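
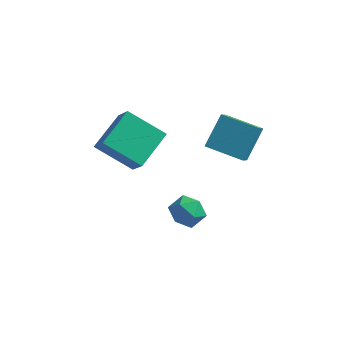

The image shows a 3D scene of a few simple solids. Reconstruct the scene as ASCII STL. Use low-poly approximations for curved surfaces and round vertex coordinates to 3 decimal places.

solid 
facet normal -0.102 0.873 -0.477
outer loop
vertex 0.924 -0.933 -3.656
vertex 0.123 -0.767 -3.18
vertex 0.952 -0.477 -2.827
endloop
endfacet
facet normal 0.586 0.702 -0.406
outer loop
vertex 0.924 -0.933 -3.656
vertex 0.952 -0.477 -2.827
vertex 1.602 -1.135 -3.027
endloop
endfacet
facet normal 0.689 0.069 -0.721
outer loop
vertex 0.924 -0.933 -3.656
vertex 1.602 -1.135 -3.027
vertex 1.174 -1.832 -3.503
endloop
endfacet
facet normal 0.065 -0.150 -0.987
outer loop
vertex 0.924 -0.933 -3.656
vertex 1.174 -1.832 -3.503
vertex 0.261 -1.605 -3.598
endloop
endfacet
facet normal -0.425 0.347 -0.836
outer loop
vertex 0.924 -0.933 -3.656
vertex 0.261 -1.605 -3.598
vertex 0.123 -0.767 -3.18
endloop
endfacet
facet normal 0.723 0.626 0.291
outer loop
vertex 1.602 -1.135 -3.027
vertex 0.952 -0.477 -2.827
vertex 1.219 -1.095 -2.162
endloop
endfacet
facet normal -0.391 0.903 0.176
outer loop
vertex 0.952 -0.477 -2.827
vertex 0.123 -0.767 -3.18
vertex 0.306 -0.868 -2.257
endloop
endfacet
facet normal -0.912 0.052 -0.406
outer loop
vertex 0.123 -0.767 -3.18
vertex 0.261 -1.605 -3.598
vertex -0.122 -1.565 -2.733
endloop
endfacet
facet normal -0.119 -0.751 -0.650
outer loop
vertex 0.261 -1.605 -3.598
vertex 1.174 -1.832 -3.503
vertex 0.528 -2.223 -2.933
endloop
endfacet
facet normal 0.891 -0.397 -0.220
outer loop
vertex 1.174 -1.832 -3.503
vertex 1.602 -1.135 -3.027
vertex 1.357 -1.933 -2.58
endloop
endfacet
facet normal -0.065 0.150 0.987
outer loop
vertex 0.556 -1.767 -2.104
vertex 1.219 -1.095 -2.162
vertex 0.306 -0.868 -2.257
endloop
endfacet
facet normal -0.689 -0.069 0.721
outer loop
vertex 0.556 -1.767 -2.104
vertex 0.306 -0.868 -2.257
vertex -0.122 -1.565 -2.733
endloop
endfacet
facet normal -0.586 -0.702 0.406
outer loop
vertex 0.556 -1.767 -2.104
vertex -0.122 -1.565 -2.733
vertex 0.528 -2.223 -2.933
endloop
endfacet
facet normal 0.102 -0.873 0.477
outer loop
vertex 0.556 -1.767 -2.104
vertex 0.528 -2.223 -2.933
vertex 1.357 -1.933 -2.58
endloop
endfacet
facet normal 0.425 -0.347 0.836
outer loop
vertex 0.556 -1.767 -2.104
vertex 1.357 -1.933 -2.58
vertex 1.219 -1.095 -2.162
endloop
endfacet
facet normal 0.119 0.751 0.650
outer loop
vertex 0.306 -0.868 -2.257
vertex 1.219 -1.095 -2.162
vertex 0.952 -0.477 -2.827
endloop
endfacet
facet normal -0.891 0.397 0.220
outer loop
vertex -0.122 -1.565 -2.733
vertex 0.306 -0.868 -2.257
vertex 0.123 -0.767 -3.18
endloop
endfacet
facet normal -0.723 -0.626 -0.291
outer loop
vertex 0.528 -2.223 -2.933
vertex -0.122 -1.565 -2.733
vertex 0.261 -1.605 -3.598
endloop
endfacet
facet normal 0.391 -0.903 -0.176
outer loop
vertex 1.357 -1.933 -2.58
vertex 0.528 -2.223 -2.933
vertex 1.174 -1.832 -3.503
endloop
endfacet
facet normal 0.912 -0.052 0.406
outer loop
vertex 1.219 -1.095 -2.162
vertex 1.357 -1.933 -2.58
vertex 1.602 -1.135 -3.027
endloop
endfacet
facet normal -0.541 0.443 -0.715
outer loop
vertex -3.458 -2.235 0.905
vertex -3.144 -0.372 1.822
vertex -1.67 -1.956 -0.274
endloop
endfacet
facet normal -0.150 -0.887 -0.437
outer loop
vertex -0.876 -2.608 0.778
vertex -3.458 -2.235 0.905
vertex -1.67 -1.956 -0.274
endloop
endfacet
facet normal -0.540 0.443 -0.715
outer loop
vertex -1.67 -1.956 -0.274
vertex -3.144 -0.372 1.822
vertex -1.356 -0.093 0.644
endloop
endfacet
facet normal 0.828 0.129 -0.545
outer loop
vertex -1.356 -0.093 0.644
vertex -0.876 -2.608 0.778
vertex -1.67 -1.956 -0.274
endloop
endfacet
facet normal -0.828 -0.129 0.545
outer loop
vertex -3.458 -2.235 0.905
vertex -2.35 -1.024 2.874
vertex -3.144 -0.372 1.822
endloop
endfacet
facet normal -0.150 -0.887 -0.437
outer loop
vertex -2.664 -2.887 1.956
vertex -3.458 -2.235 0.905
vertex -0.876 -2.608 0.778
endloop
endfacet
facet normal -0.828 -0.129 0.545
outer loop
vertex -2.664 -2.887 1.956
vertex -2.35 -1.024 2.874
vertex -3.458 -2.235 0.905
endloop
endfacet
facet normal 0.149 0.887 0.437
outer loop
vertex -3.144 -0.372 1.822
vertex -2.35 -1.024 2.874
vertex -1.356 -0.093 0.644
endloop
endfacet
facet normal 0.828 0.129 -0.546
outer loop
vertex -0.562 -0.745 1.695
vertex -0.876 -2.608 0.778
vertex -1.356 -0.093 0.644
endloop
endfacet
facet normal 0.150 0.887 0.437
outer loop
vertex -1.356 -0.093 0.644
vertex -2.35 -1.024 2.874
vertex -0.562 -0.745 1.695
endloop
endfacet
facet normal 0.540 -0.443 0.715
outer loop
vertex -0.562 -0.745 1.695
vertex -2.664 -2.887 1.956
vertex -0.876 -2.608 0.778
endloop
endfacet
facet normal 0.541 -0.443 0.715
outer loop
vertex -2.35 -1.024 2.874
vertex -2.664 -2.887 1.956
vertex -0.562 -0.745 1.695
endloop
endfacet
facet normal -0.982 -0.015 0.190
outer loop
vertex 1.75 -1.769 2.445
vertex 1.997 -0.599 3.816
vertex 1.607 -0.95 1.771
endloop
endfacet
facet normal -0.135 -0.644 -0.753
outer loop
vertex 3.403 -0.921 1.424
vertex 1.75 -1.769 2.445
vertex 1.607 -0.95 1.771
endloop
endfacet
facet normal -0.982 -0.016 0.190
outer loop
vertex 1.607 -0.95 1.771
vertex 1.997 -0.599 3.816
vertex 1.853 0.221 3.143
endloop
endfacet
facet normal -0.134 0.766 -0.629
outer loop
vertex 1.853 0.221 3.143
vertex 3.403 -0.921 1.424
vertex 1.607 -0.95 1.771
endloop
endfacet
facet normal 0.134 -0.766 0.629
outer loop
vertex 1.75 -1.769 2.445
vertex 3.793 -0.57 3.469
vertex 1.997 -0.599 3.816
endloop
endfacet
facet normal -0.136 -0.643 -0.754
outer loop
vertex 3.547 -1.741 2.097
vertex 1.75 -1.769 2.445
vertex 3.403 -0.921 1.424
endloop
endfacet
facet normal 0.134 -0.766 0.629
outer loop
vertex 3.547 -1.741 2.097
vertex 3.793 -0.57 3.469
vertex 1.75 -1.769 2.445
endloop
endfacet
facet normal 0.135 0.643 0.754
outer loop
vertex 1.997 -0.599 3.816
vertex 3.793 -0.57 3.469
vertex 1.853 0.221 3.143
endloop
endfacet
facet normal -0.134 0.766 -0.629
outer loop
vertex 3.65 0.249 2.795
vertex 3.403 -0.921 1.424
vertex 1.853 0.221 3.143
endloop
endfacet
facet normal 0.136 0.644 0.753
outer loop
vertex 1.853 0.221 3.143
vertex 3.793 -0.57 3.469
vertex 3.65 0.249 2.795
endloop
endfacet
facet normal 0.982 0.016 -0.191
outer loop
vertex 3.65 0.249 2.795
vertex 3.547 -1.741 2.097
vertex 3.403 -0.921 1.424
endloop
endfacet
facet normal 0.982 0.016 -0.189
outer loop
vertex 3.793 -0.57 3.469
vertex 3.547 -1.741 2.097
vertex 3.65 0.249 2.795
endloop
endfacet

endsolid


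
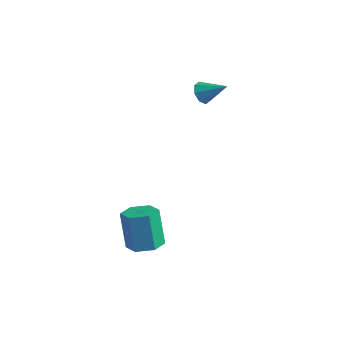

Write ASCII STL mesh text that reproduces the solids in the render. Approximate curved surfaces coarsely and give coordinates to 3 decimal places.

solid 
facet normal 0.289 -0.163 -0.943
outer loop
vertex 0.174 -3.085 -3.566
vertex -0.605 -2.771 -3.859
vertex 0.083 -2.217 -3.744
endloop
endfacet
facet normal 0.952 0.154 0.265
outer loop
vertex 0.174 -3.085 -3.566
vertex 0.083 -2.217 -3.744
vertex -0.396 -2.763 -1.707
endloop
endfacet
facet normal 0.952 0.155 0.265
outer loop
vertex -0.396 -2.763 -1.707
vertex 0.083 -2.217 -3.744
vertex -0.488 -1.896 -1.885
endloop
endfacet
facet normal -0.290 0.163 0.943
outer loop
vertex -0.396 -2.763 -1.707
vertex -0.488 -1.896 -1.885
vertex -1.175 -2.449 -2.001
endloop
endfacet
facet normal 0.289 -0.163 -0.943
outer loop
vertex 0.083 -2.217 -3.744
vertex -0.605 -2.771 -3.859
vertex -0.697 -1.903 -4.037
endloop
endfacet
facet normal 0.386 0.922 -0.041
outer loop
vertex 0.083 -2.217 -3.744
vertex -0.697 -1.903 -4.037
vertex -0.488 -1.896 -1.885
endloop
endfacet
facet normal 0.387 0.921 -0.041
outer loop
vertex -0.488 -1.896 -1.885
vertex -0.697 -1.903 -4.037
vertex -1.267 -1.582 -2.179
endloop
endfacet
facet normal -0.290 0.163 0.943
outer loop
vertex -0.488 -1.896 -1.885
vertex -1.267 -1.582 -2.179
vertex -1.175 -2.449 -2.001
endloop
endfacet
facet normal 0.290 -0.163 -0.943
outer loop
vertex -0.697 -1.903 -4.037
vertex -0.605 -2.771 -3.859
vertex -1.384 -2.457 -4.153
endloop
endfacet
facet normal -0.566 0.766 -0.306
outer loop
vertex -0.697 -1.903 -4.037
vertex -1.384 -2.457 -4.153
vertex -1.267 -1.582 -2.179
endloop
endfacet
facet normal -0.565 0.766 -0.306
outer loop
vertex -1.267 -1.582 -2.179
vertex -1.384 -2.457 -4.153
vertex -1.954 -2.135 -2.294
endloop
endfacet
facet normal -0.289 0.163 0.943
outer loop
vertex -1.267 -1.582 -2.179
vertex -1.954 -2.135 -2.294
vertex -1.175 -2.449 -2.001
endloop
endfacet
facet normal 0.290 -0.163 -0.943
outer loop
vertex -1.384 -2.457 -4.153
vertex -0.605 -2.771 -3.859
vertex -1.292 -3.324 -3.975
endloop
endfacet
facet normal -0.952 -0.155 -0.265
outer loop
vertex -1.384 -2.457 -4.153
vertex -1.292 -3.324 -3.975
vertex -1.954 -2.135 -2.294
endloop
endfacet
facet normal -0.952 -0.154 -0.266
outer loop
vertex -1.954 -2.135 -2.294
vertex -1.292 -3.324 -3.975
vertex -1.863 -3.003 -2.116
endloop
endfacet
facet normal -0.289 0.163 0.943
outer loop
vertex -1.954 -2.135 -2.294
vertex -1.863 -3.003 -2.116
vertex -1.175 -2.449 -2.001
endloop
endfacet
facet normal 0.290 -0.163 -0.943
outer loop
vertex -1.292 -3.324 -3.975
vertex -0.605 -2.771 -3.859
vertex -0.513 -3.638 -3.681
endloop
endfacet
facet normal -0.387 -0.921 0.040
outer loop
vertex -1.292 -3.324 -3.975
vertex -0.513 -3.638 -3.681
vertex -1.863 -3.003 -2.116
endloop
endfacet
facet normal -0.386 -0.921 0.041
outer loop
vertex -1.863 -3.003 -2.116
vertex -0.513 -3.638 -3.681
vertex -1.083 -3.317 -1.823
endloop
endfacet
facet normal -0.289 0.163 0.943
outer loop
vertex -1.863 -3.003 -2.116
vertex -1.083 -3.317 -1.823
vertex -1.175 -2.449 -2.001
endloop
endfacet
facet normal 0.289 -0.163 -0.943
outer loop
vertex -0.513 -3.638 -3.681
vertex -0.605 -2.771 -3.859
vertex 0.174 -3.085 -3.566
endloop
endfacet
facet normal 0.565 -0.766 0.306
outer loop
vertex -0.513 -3.638 -3.681
vertex 0.174 -3.085 -3.566
vertex -1.083 -3.317 -1.823
endloop
endfacet
facet normal 0.566 -0.766 0.306
outer loop
vertex -1.083 -3.317 -1.823
vertex 0.174 -3.085 -3.566
vertex -0.396 -2.763 -1.707
endloop
endfacet
facet normal -0.290 0.163 0.943
outer loop
vertex -1.083 -3.317 -1.823
vertex -0.396 -2.763 -1.707
vertex -1.175 -2.449 -2.001
endloop
endfacet
facet normal -0.809 -0.231 -0.540
outer loop
vertex -1.706 3.646 1.788
vertex -2.002 3.414 2.331
vertex -1.97 4.002 2.031
endloop
endfacet
facet normal 0.564 0.708 -0.424
outer loop
vertex -1.706 3.646 1.788
vertex -1.97 4.002 2.031
vertex -0.838 3.746 3.109
endloop
endfacet
facet normal -0.809 -0.232 -0.540
outer loop
vertex -1.97 4.002 2.031
vertex -2.002 3.414 2.331
vertex -2.253 4.013 2.45
endloop
endfacet
facet normal 0.151 0.986 0.076
outer loop
vertex -1.97 4.002 2.031
vertex -2.253 4.013 2.45
vertex -0.838 3.746 3.109
endloop
endfacet
facet normal -0.808 -0.231 -0.541
outer loop
vertex -2.253 4.013 2.45
vertex -2.002 3.414 2.331
vertex -2.389 3.674 2.798
endloop
endfacet
facet normal -0.165 0.738 0.654
outer loop
vertex -2.253 4.013 2.45
vertex -2.389 3.674 2.798
vertex -0.838 3.746 3.109
endloop
endfacet
facet normal -0.808 -0.231 -0.541
outer loop
vertex -2.389 3.674 2.798
vertex -2.002 3.414 2.331
vertex -2.299 3.183 2.873
endloop
endfacet
facet normal -0.200 0.112 0.973
outer loop
vertex -2.389 3.674 2.798
vertex -2.299 3.183 2.873
vertex -0.838 3.746 3.109
endloop
endfacet
facet normal -0.809 -0.230 -0.541
outer loop
vertex -2.299 3.183 2.873
vertex -2.002 3.414 2.331
vertex -2.035 2.827 2.63
endloop
endfacet
facet normal 0.067 -0.528 0.846
outer loop
vertex -2.299 3.183 2.873
vertex -2.035 2.827 2.63
vertex -0.838 3.746 3.109
endloop
endfacet
facet normal -0.810 -0.230 -0.540
outer loop
vertex -2.035 2.827 2.63
vertex -2.002 3.414 2.331
vertex -1.752 2.815 2.211
endloop
endfacet
facet normal 0.480 -0.806 0.347
outer loop
vertex -2.035 2.827 2.63
vertex -1.752 2.815 2.211
vertex -0.838 3.746 3.109
endloop
endfacet
facet normal -0.810 -0.230 -0.540
outer loop
vertex -1.752 2.815 2.211
vertex -2.002 3.414 2.331
vertex -1.616 3.154 1.863
endloop
endfacet
facet normal 0.797 -0.558 -0.232
outer loop
vertex -1.752 2.815 2.211
vertex -1.616 3.154 1.863
vertex -0.838 3.746 3.109
endloop
endfacet
facet normal -0.810 -0.230 -0.540
outer loop
vertex -1.616 3.154 1.863
vertex -2.002 3.414 2.331
vertex -1.706 3.646 1.788
endloop
endfacet
facet normal 0.831 0.068 -0.551
outer loop
vertex -1.616 3.154 1.863
vertex -1.706 3.646 1.788
vertex -0.838 3.746 3.109
endloop
endfacet

endsolid


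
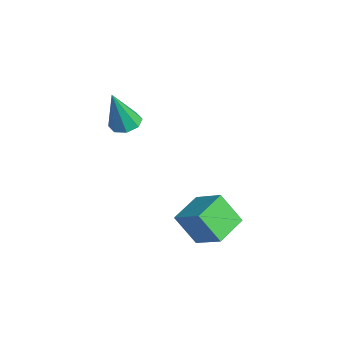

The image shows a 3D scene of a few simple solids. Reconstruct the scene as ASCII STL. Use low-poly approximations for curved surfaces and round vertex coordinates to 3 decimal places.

solid 
facet normal -0.104 0.297 -0.949
outer loop
vertex -1.861 -2.143 1.105
vertex -2.514 -2.547 1.05
vertex -2.335 -1.827 1.256
endloop
endfacet
facet normal 0.588 0.658 0.469
outer loop
vertex -1.861 -2.143 1.105
vertex -2.335 -1.827 1.256
vertex -2.286 -3.193 3.11
endloop
endfacet
facet normal -0.106 0.298 -0.949
outer loop
vertex -2.335 -1.827 1.256
vertex -2.514 -2.547 1.05
vertex -2.914 -1.934 1.287
endloop
endfacet
facet normal -0.116 0.798 0.591
outer loop
vertex -2.335 -1.827 1.256
vertex -2.914 -1.934 1.287
vertex -2.286 -3.193 3.11
endloop
endfacet
facet normal -0.106 0.298 -0.949
outer loop
vertex -2.914 -1.934 1.287
vertex -2.514 -2.547 1.05
vertex -3.258 -2.4 1.179
endloop
endfacet
facet normal -0.732 0.416 0.539
outer loop
vertex -2.914 -1.934 1.287
vertex -3.258 -2.4 1.179
vertex -2.286 -3.193 3.11
endloop
endfacet
facet normal -0.106 0.297 -0.949
outer loop
vertex -3.258 -2.4 1.179
vertex -2.514 -2.547 1.05
vertex -3.167 -2.952 0.996
endloop
endfacet
facet normal -0.901 -0.263 0.345
outer loop
vertex -3.258 -2.4 1.179
vertex -3.167 -2.952 0.996
vertex -2.286 -3.193 3.11
endloop
endfacet
facet normal -0.106 0.297 -0.949
outer loop
vertex -3.167 -2.952 0.996
vertex -2.514 -2.547 1.05
vertex -2.692 -3.268 0.844
endloop
endfacet
facet normal -0.523 -0.844 0.122
outer loop
vertex -3.167 -2.952 0.996
vertex -2.692 -3.268 0.844
vertex -2.286 -3.193 3.11
endloop
endfacet
facet normal -0.104 0.297 -0.949
outer loop
vertex -2.692 -3.268 0.844
vertex -2.514 -2.547 1.05
vertex -2.113 -3.161 0.814
endloop
endfacet
facet normal 0.182 -0.983 -0.000
outer loop
vertex -2.692 -3.268 0.844
vertex -2.113 -3.161 0.814
vertex -2.286 -3.193 3.11
endloop
endfacet
facet normal -0.104 0.297 -0.949
outer loop
vertex -2.113 -3.161 0.814
vertex -2.514 -2.547 1.05
vertex -1.769 -2.695 0.922
endloop
endfacet
facet normal 0.798 -0.601 0.052
outer loop
vertex -2.113 -3.161 0.814
vertex -1.769 -2.695 0.922
vertex -2.286 -3.193 3.11
endloop
endfacet
facet normal -0.104 0.297 -0.949
outer loop
vertex -1.769 -2.695 0.922
vertex -2.514 -2.547 1.05
vertex -1.861 -2.143 1.105
endloop
endfacet
facet normal 0.966 0.079 0.246
outer loop
vertex -1.769 -2.695 0.922
vertex -1.861 -2.143 1.105
vertex -2.286 -3.193 3.11
endloop
endfacet
facet normal -0.332 -0.465 0.821
outer loop
vertex 2.606 -0.828 -1.768
vertex 1.635 0.462 -1.43
vertex 1.375 -1.522 -2.658
endloop
endfacet
facet normal 0.589 -0.782 -0.205
outer loop
vertex 1.945 -0.722 -4.07
vertex 2.606 -0.828 -1.768
vertex 1.375 -1.522 -2.658
endloop
endfacet
facet normal -0.332 -0.465 0.821
outer loop
vertex 1.375 -1.522 -2.658
vertex 1.635 0.462 -1.43
vertex 0.404 -0.231 -2.32
endloop
endfacet
facet normal -0.737 -0.415 -0.533
outer loop
vertex 0.404 -0.231 -2.32
vertex 1.945 -0.722 -4.07
vertex 1.375 -1.522 -2.658
endloop
endfacet
facet normal 0.737 0.415 0.533
outer loop
vertex 2.606 -0.828 -1.768
vertex 2.205 1.262 -2.842
vertex 1.635 0.462 -1.43
endloop
endfacet
facet normal 0.588 -0.782 -0.205
outer loop
vertex 3.176 -0.029 -3.18
vertex 2.606 -0.828 -1.768
vertex 1.945 -0.722 -4.07
endloop
endfacet
facet normal 0.737 0.415 0.533
outer loop
vertex 3.176 -0.029 -3.18
vertex 2.205 1.262 -2.842
vertex 2.606 -0.828 -1.768
endloop
endfacet
facet normal -0.589 0.782 0.205
outer loop
vertex 1.635 0.462 -1.43
vertex 2.205 1.262 -2.842
vertex 0.404 -0.231 -2.32
endloop
endfacet
facet normal -0.737 -0.415 -0.533
outer loop
vertex 0.974 0.568 -3.732
vertex 1.945 -0.722 -4.07
vertex 0.404 -0.231 -2.32
endloop
endfacet
facet normal -0.589 0.782 0.205
outer loop
vertex 0.404 -0.231 -2.32
vertex 2.205 1.262 -2.842
vertex 0.974 0.568 -3.732
endloop
endfacet
facet normal 0.332 0.465 -0.821
outer loop
vertex 0.974 0.568 -3.732
vertex 3.176 -0.029 -3.18
vertex 1.945 -0.722 -4.07
endloop
endfacet
facet normal 0.332 0.464 -0.821
outer loop
vertex 2.205 1.262 -2.842
vertex 3.176 -0.029 -3.18
vertex 0.974 0.568 -3.732
endloop
endfacet

endsolid


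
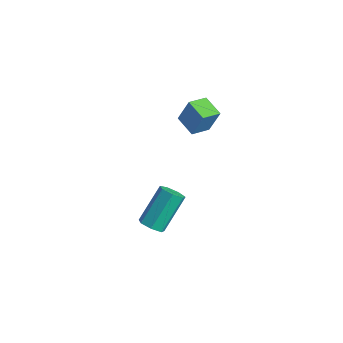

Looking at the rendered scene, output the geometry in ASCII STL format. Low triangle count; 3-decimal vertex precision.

solid 
facet normal 0.113 -0.663 -0.740
outer loop
vertex -1.79 -3.751 -2.947
vertex -2.436 -3.822 -2.982
vertex -2.057 -3.401 -3.301
endloop
endfacet
facet normal 0.874 0.421 -0.243
outer loop
vertex -1.79 -3.751 -2.947
vertex -2.057 -3.401 -3.301
vertex -2.019 -2.407 -1.444
endloop
endfacet
facet normal 0.874 0.421 -0.243
outer loop
vertex -2.019 -2.407 -1.444
vertex -2.057 -3.401 -3.301
vertex -2.286 -2.057 -1.797
endloop
endfacet
facet normal -0.112 0.662 0.741
outer loop
vertex -2.019 -2.407 -1.444
vertex -2.286 -2.057 -1.797
vertex -2.664 -2.478 -1.478
endloop
endfacet
facet normal 0.112 -0.662 -0.741
outer loop
vertex -2.057 -3.401 -3.301
vertex -2.436 -3.822 -2.982
vertex -2.608 -3.368 -3.414
endloop
endfacet
facet normal 0.176 0.747 -0.641
outer loop
vertex -2.057 -3.401 -3.301
vertex -2.608 -3.368 -3.414
vertex -2.286 -2.057 -1.797
endloop
endfacet
facet normal 0.176 0.747 -0.641
outer loop
vertex -2.286 -2.057 -1.797
vertex -2.608 -3.368 -3.414
vertex -2.837 -2.024 -1.91
endloop
endfacet
facet normal -0.112 0.662 0.741
outer loop
vertex -2.286 -2.057 -1.797
vertex -2.837 -2.024 -1.91
vertex -2.664 -2.478 -1.478
endloop
endfacet
facet normal 0.113 -0.662 -0.741
outer loop
vertex -2.608 -3.368 -3.414
vertex -2.436 -3.822 -2.982
vertex -3.03 -3.677 -3.202
endloop
endfacet
facet normal -0.654 0.512 -0.557
outer loop
vertex -2.608 -3.368 -3.414
vertex -3.03 -3.677 -3.202
vertex -2.837 -2.024 -1.91
endloop
endfacet
facet normal -0.654 0.512 -0.557
outer loop
vertex -2.837 -2.024 -1.91
vertex -3.03 -3.677 -3.202
vertex -3.259 -2.333 -1.698
endloop
endfacet
facet normal -0.113 0.662 0.741
outer loop
vertex -2.837 -2.024 -1.91
vertex -3.259 -2.333 -1.698
vertex -2.664 -2.478 -1.478
endloop
endfacet
facet normal 0.112 -0.663 -0.740
outer loop
vertex -3.03 -3.677 -3.202
vertex -2.436 -3.822 -2.982
vertex -3.004 -4.095 -2.824
endloop
endfacet
facet normal -0.993 -0.110 -0.053
outer loop
vertex -3.03 -3.677 -3.202
vertex -3.004 -4.095 -2.824
vertex -3.259 -2.333 -1.698
endloop
endfacet
facet normal -0.993 -0.110 -0.053
outer loop
vertex -3.259 -2.333 -1.698
vertex -3.004 -4.095 -2.824
vertex -3.233 -2.751 -1.32
endloop
endfacet
facet normal -0.112 0.663 0.740
outer loop
vertex -3.259 -2.333 -1.698
vertex -3.233 -2.751 -1.32
vertex -2.664 -2.478 -1.478
endloop
endfacet
facet normal 0.112 -0.662 -0.741
outer loop
vertex -3.004 -4.095 -2.824
vertex -2.436 -3.822 -2.982
vertex -2.55 -4.308 -2.565
endloop
endfacet
facet normal -0.583 -0.648 0.490
outer loop
vertex -3.004 -4.095 -2.824
vertex -2.55 -4.308 -2.565
vertex -3.233 -2.751 -1.32
endloop
endfacet
facet normal -0.583 -0.648 0.491
outer loop
vertex -3.233 -2.751 -1.32
vertex -2.55 -4.308 -2.565
vertex -2.779 -2.963 -1.061
endloop
endfacet
facet normal -0.113 0.663 0.740
outer loop
vertex -3.233 -2.751 -1.32
vertex -2.779 -2.963 -1.061
vertex -2.664 -2.478 -1.478
endloop
endfacet
facet normal 0.113 -0.662 -0.741
outer loop
vertex -2.55 -4.308 -2.565
vertex -2.436 -3.822 -2.982
vertex -2.01 -4.154 -2.62
endloop
endfacet
facet normal 0.267 -0.698 0.665
outer loop
vertex -2.55 -4.308 -2.565
vertex -2.01 -4.154 -2.62
vertex -2.779 -2.963 -1.061
endloop
endfacet
facet normal 0.266 -0.698 0.665
outer loop
vertex -2.779 -2.963 -1.061
vertex -2.01 -4.154 -2.62
vertex -2.239 -2.81 -1.116
endloop
endfacet
facet normal -0.112 0.663 0.740
outer loop
vertex -2.779 -2.963 -1.061
vertex -2.239 -2.81 -1.116
vertex -2.664 -2.478 -1.478
endloop
endfacet
facet normal 0.113 -0.663 -0.740
outer loop
vertex -2.01 -4.154 -2.62
vertex -2.436 -3.822 -2.982
vertex -1.79 -3.751 -2.947
endloop
endfacet
facet normal 0.914 -0.224 0.339
outer loop
vertex -2.01 -4.154 -2.62
vertex -1.79 -3.751 -2.947
vertex -2.239 -2.81 -1.116
endloop
endfacet
facet normal 0.914 -0.223 0.339
outer loop
vertex -2.239 -2.81 -1.116
vertex -1.79 -3.751 -2.947
vertex -2.019 -2.407 -1.444
endloop
endfacet
facet normal -0.112 0.663 0.740
outer loop
vertex -2.239 -2.81 -1.116
vertex -2.019 -2.407 -1.444
vertex -2.664 -2.478 -1.478
endloop
endfacet
facet normal -0.958 0.038 0.284
outer loop
vertex -3.097 -1.269 3.933
vertex -3.128 -0.297 3.698
vertex -3.476 -1.58 2.697
endloop
endfacet
facet normal 0.030 -0.971 0.235
outer loop
vertex -2.412 -1.623 2.382
vertex -3.097 -1.269 3.933
vertex -3.476 -1.58 2.697
endloop
endfacet
facet normal -0.958 0.038 0.284
outer loop
vertex -3.476 -1.58 2.697
vertex -3.128 -0.297 3.698
vertex -3.507 -0.609 2.462
endloop
endfacet
facet normal -0.285 -0.234 -0.930
outer loop
vertex -3.507 -0.609 2.462
vertex -2.412 -1.623 2.382
vertex -3.476 -1.58 2.697
endloop
endfacet
facet normal 0.285 0.234 0.930
outer loop
vertex -3.097 -1.269 3.933
vertex -2.064 -0.34 3.383
vertex -3.128 -0.297 3.698
endloop
endfacet
facet normal 0.031 -0.971 0.236
outer loop
vertex -2.033 -1.311 3.618
vertex -3.097 -1.269 3.933
vertex -2.412 -1.623 2.382
endloop
endfacet
facet normal 0.284 0.234 0.930
outer loop
vertex -2.033 -1.311 3.618
vertex -2.064 -0.34 3.383
vertex -3.097 -1.269 3.933
endloop
endfacet
facet normal -0.031 0.971 -0.236
outer loop
vertex -3.128 -0.297 3.698
vertex -2.064 -0.34 3.383
vertex -3.507 -0.609 2.462
endloop
endfacet
facet normal -0.284 -0.234 -0.930
outer loop
vertex -2.443 -0.651 2.147
vertex -2.412 -1.623 2.382
vertex -3.507 -0.609 2.462
endloop
endfacet
facet normal -0.031 0.972 -0.235
outer loop
vertex -3.507 -0.609 2.462
vertex -2.064 -0.34 3.383
vertex -2.443 -0.651 2.147
endloop
endfacet
facet normal 0.958 -0.038 -0.284
outer loop
vertex -2.443 -0.651 2.147
vertex -2.033 -1.311 3.618
vertex -2.412 -1.623 2.382
endloop
endfacet
facet normal 0.958 -0.038 -0.284
outer loop
vertex -2.064 -0.34 3.383
vertex -2.033 -1.311 3.618
vertex -2.443 -0.651 2.147
endloop
endfacet

endsolid


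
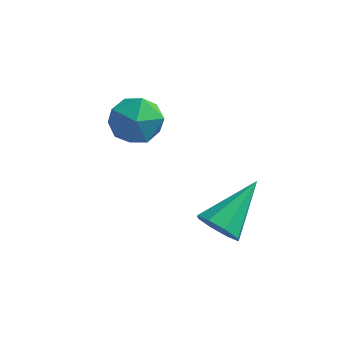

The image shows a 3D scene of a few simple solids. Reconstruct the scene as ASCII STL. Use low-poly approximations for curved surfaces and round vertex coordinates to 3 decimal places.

solid 
facet normal -0.297 -0.787 -0.540
outer loop
vertex 3.949 0.682 -2.699
vertex 3.362 0.61 -2.271
vertex 3.511 0.975 -2.885
endloop
endfacet
facet normal 0.613 0.565 -0.552
outer loop
vertex 3.949 0.682 -2.699
vertex 3.511 0.975 -2.885
vertex 3.938 2.13 -1.229
endloop
endfacet
facet normal -0.298 -0.787 -0.540
outer loop
vertex 3.511 0.975 -2.885
vertex 3.362 0.61 -2.271
vertex 2.986 1.055 -2.712
endloop
endfacet
facet normal -0.059 0.826 -0.561
outer loop
vertex 3.511 0.975 -2.885
vertex 2.986 1.055 -2.712
vertex 3.938 2.13 -1.229
endloop
endfacet
facet normal -0.298 -0.787 -0.540
outer loop
vertex 2.986 1.055 -2.712
vertex 3.362 0.61 -2.271
vertex 2.682 0.874 -2.28
endloop
endfacet
facet normal -0.642 0.755 -0.135
outer loop
vertex 2.986 1.055 -2.712
vertex 2.682 0.874 -2.28
vertex 3.938 2.13 -1.229
endloop
endfacet
facet normal -0.298 -0.787 -0.540
outer loop
vertex 2.682 0.874 -2.28
vertex 3.362 0.61 -2.271
vertex 2.775 0.539 -1.843
endloop
endfacet
facet normal -0.789 0.395 0.471
outer loop
vertex 2.682 0.874 -2.28
vertex 2.775 0.539 -1.843
vertex 3.938 2.13 -1.229
endloop
endfacet
facet normal -0.298 -0.788 -0.539
outer loop
vertex 2.775 0.539 -1.843
vertex 3.362 0.61 -2.271
vertex 3.213 0.246 -1.657
endloop
endfacet
facet normal -0.416 -0.046 0.908
outer loop
vertex 2.775 0.539 -1.843
vertex 3.213 0.246 -1.657
vertex 3.938 2.13 -1.229
endloop
endfacet
facet normal -0.298 -0.788 -0.539
outer loop
vertex 3.213 0.246 -1.657
vertex 3.362 0.61 -2.271
vertex 3.738 0.166 -1.83
endloop
endfacet
facet normal 0.255 -0.307 0.917
outer loop
vertex 3.213 0.246 -1.657
vertex 3.738 0.166 -1.83
vertex 3.938 2.13 -1.229
endloop
endfacet
facet normal -0.297 -0.788 -0.540
outer loop
vertex 3.738 0.166 -1.83
vertex 3.362 0.61 -2.271
vertex 4.043 0.347 -2.262
endloop
endfacet
facet normal 0.838 -0.236 0.493
outer loop
vertex 3.738 0.166 -1.83
vertex 4.043 0.347 -2.262
vertex 3.938 2.13 -1.229
endloop
endfacet
facet normal -0.297 -0.788 -0.540
outer loop
vertex 4.043 0.347 -2.262
vertex 3.362 0.61 -2.271
vertex 3.949 0.682 -2.699
endloop
endfacet
facet normal 0.985 0.125 -0.116
outer loop
vertex 4.043 0.347 -2.262
vertex 3.949 0.682 -2.699
vertex 3.938 2.13 -1.229
endloop
endfacet
facet normal -0.492 0.182 0.851
outer loop
vertex -0.384 2.908 0.494
vertex -0.382 1.993 0.691
vertex 0.323 2.536 0.982
endloop
endfacet
facet normal -0.077 0.736 0.673
outer loop
vertex -0.384 2.908 0.494
vertex 0.323 2.536 0.982
vertex 0.497 3.167 0.312
endloop
endfacet
facet normal -0.277 0.960 0.025
outer loop
vertex -0.384 2.908 0.494
vertex 0.497 3.167 0.312
vertex -0.1 3.013 -0.392
endloop
endfacet
facet normal -0.814 0.546 -0.196
outer loop
vertex -0.384 2.908 0.494
vertex -0.1 3.013 -0.392
vertex -0.643 2.288 -0.158
endloop
endfacet
facet normal -0.947 0.066 0.314
outer loop
vertex -0.384 2.908 0.494
vertex -0.643 2.288 -0.158
vertex -0.382 1.993 0.691
endloop
endfacet
facet normal 0.595 0.502 0.627
outer loop
vertex 0.497 3.167 0.312
vertex 0.323 2.536 0.982
vertex 1.043 2.412 0.398
endloop
endfacet
facet normal -0.075 -0.393 0.916
outer loop
vertex 0.323 2.536 0.982
vertex -0.382 1.993 0.691
vertex 0.5 1.687 0.632
endloop
endfacet
facet normal -0.812 -0.582 0.047
outer loop
vertex -0.382 1.993 0.691
vertex -0.643 2.288 -0.158
vertex -0.097 1.533 -0.072
endloop
endfacet
facet normal -0.597 0.196 -0.778
outer loop
vertex -0.643 2.288 -0.158
vertex -0.1 3.013 -0.392
vertex 0.077 2.164 -0.742
endloop
endfacet
facet normal 0.272 0.866 -0.420
outer loop
vertex -0.1 3.013 -0.392
vertex 0.497 3.167 0.312
vertex 0.782 2.707 -0.451
endloop
endfacet
facet normal 0.814 -0.546 0.196
outer loop
vertex 0.784 1.792 -0.254
vertex 1.043 2.412 0.398
vertex 0.5 1.687 0.632
endloop
endfacet
facet normal 0.277 -0.960 -0.025
outer loop
vertex 0.784 1.792 -0.254
vertex 0.5 1.687 0.632
vertex -0.097 1.533 -0.072
endloop
endfacet
facet normal 0.077 -0.736 -0.673
outer loop
vertex 0.784 1.792 -0.254
vertex -0.097 1.533 -0.072
vertex 0.077 2.164 -0.742
endloop
endfacet
facet normal 0.492 -0.182 -0.851
outer loop
vertex 0.784 1.792 -0.254
vertex 0.077 2.164 -0.742
vertex 0.782 2.707 -0.451
endloop
endfacet
facet normal 0.947 -0.066 -0.314
outer loop
vertex 0.784 1.792 -0.254
vertex 0.782 2.707 -0.451
vertex 1.043 2.412 0.398
endloop
endfacet
facet normal 0.597 -0.196 0.778
outer loop
vertex 0.5 1.687 0.632
vertex 1.043 2.412 0.398
vertex 0.323 2.536 0.982
endloop
endfacet
facet normal -0.272 -0.866 0.420
outer loop
vertex -0.097 1.533 -0.072
vertex 0.5 1.687 0.632
vertex -0.382 1.993 0.691
endloop
endfacet
facet normal -0.595 -0.502 -0.627
outer loop
vertex 0.077 2.164 -0.742
vertex -0.097 1.533 -0.072
vertex -0.643 2.288 -0.158
endloop
endfacet
facet normal 0.075 0.393 -0.916
outer loop
vertex 0.782 2.707 -0.451
vertex 0.077 2.164 -0.742
vertex -0.1 3.013 -0.392
endloop
endfacet
facet normal 0.812 0.582 -0.047
outer loop
vertex 1.043 2.412 0.398
vertex 0.782 2.707 -0.451
vertex 0.497 3.167 0.312
endloop
endfacet

endsolid


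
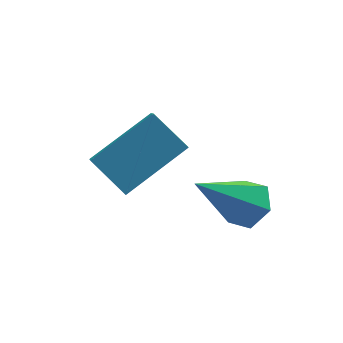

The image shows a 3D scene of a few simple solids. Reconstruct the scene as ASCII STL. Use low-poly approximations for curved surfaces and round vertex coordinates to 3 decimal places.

solid 
facet normal -0.523 0.631 0.573
outer loop
vertex -0.328 4.035 -2.076
vertex -0.216 4.787 -2.801
vertex -1.943 3.462 -2.92
endloop
endfacet
facet normal -0.107 -0.716 0.690
outer loop
vertex -1.304 2.693 -3.619
vertex -0.328 4.035 -2.076
vertex -1.943 3.462 -2.92
endloop
endfacet
facet normal -0.523 0.631 0.573
outer loop
vertex -1.943 3.462 -2.92
vertex -0.216 4.787 -2.801
vertex -1.83 4.214 -3.645
endloop
endfacet
facet normal -0.845 -0.300 -0.443
outer loop
vertex -1.83 4.214 -3.645
vertex -1.304 2.693 -3.619
vertex -1.943 3.462 -2.92
endloop
endfacet
facet normal 0.845 0.300 0.442
outer loop
vertex -0.328 4.035 -2.076
vertex 0.423 4.018 -3.5
vertex -0.216 4.787 -2.801
endloop
endfacet
facet normal -0.107 -0.716 0.690
outer loop
vertex 0.31 3.266 -2.775
vertex -0.328 4.035 -2.076
vertex -1.304 2.693 -3.619
endloop
endfacet
facet normal 0.845 0.299 0.442
outer loop
vertex 0.31 3.266 -2.775
vertex 0.423 4.018 -3.5
vertex -0.328 4.035 -2.076
endloop
endfacet
facet normal 0.107 0.716 -0.690
outer loop
vertex -0.216 4.787 -2.801
vertex 0.423 4.018 -3.5
vertex -1.83 4.214 -3.645
endloop
endfacet
facet normal -0.846 -0.300 -0.442
outer loop
vertex -1.192 3.445 -4.344
vertex -1.304 2.693 -3.619
vertex -1.83 4.214 -3.645
endloop
endfacet
facet normal 0.107 0.716 -0.690
outer loop
vertex -1.83 4.214 -3.645
vertex 0.423 4.018 -3.5
vertex -1.192 3.445 -4.344
endloop
endfacet
facet normal 0.524 -0.630 -0.573
outer loop
vertex -1.192 3.445 -4.344
vertex 0.31 3.266 -2.775
vertex -1.304 2.693 -3.619
endloop
endfacet
facet normal 0.523 -0.631 -0.573
outer loop
vertex 0.423 4.018 -3.5
vertex 0.31 3.266 -2.775
vertex -1.192 3.445 -4.344
endloop
endfacet
facet normal 0.659 0.167 -0.734
outer loop
vertex 1.796 1.591 -3.875
vertex 1.418 2.112 -4.096
vertex 1.906 2.217 -3.634
endloop
endfacet
facet normal 0.526 -0.385 0.759
outer loop
vertex 1.796 1.591 -3.875
vertex 1.906 2.217 -3.634
vertex 0.062 1.768 -2.584
endloop
endfacet
facet normal 0.659 0.167 -0.734
outer loop
vertex 1.906 2.217 -3.634
vertex 1.418 2.112 -4.096
vertex 1.529 2.738 -3.854
endloop
endfacet
facet normal 0.308 0.550 0.776
outer loop
vertex 1.906 2.217 -3.634
vertex 1.529 2.738 -3.854
vertex 0.062 1.768 -2.584
endloop
endfacet
facet normal 0.659 0.167 -0.734
outer loop
vertex 1.529 2.738 -3.854
vertex 1.418 2.112 -4.096
vertex 1.041 2.633 -4.316
endloop
endfacet
facet normal -0.399 0.890 0.219
outer loop
vertex 1.529 2.738 -3.854
vertex 1.041 2.633 -4.316
vertex 0.062 1.768 -2.584
endloop
endfacet
facet normal 0.659 0.167 -0.734
outer loop
vertex 1.041 2.633 -4.316
vertex 1.418 2.112 -4.096
vertex 0.93 2.007 -4.558
endloop
endfacet
facet normal -0.887 0.294 -0.355
outer loop
vertex 1.041 2.633 -4.316
vertex 0.93 2.007 -4.558
vertex 0.062 1.768 -2.584
endloop
endfacet
facet normal 0.659 0.167 -0.734
outer loop
vertex 0.93 2.007 -4.558
vertex 1.418 2.112 -4.096
vertex 1.308 1.486 -4.337
endloop
endfacet
facet normal -0.669 -0.643 -0.372
outer loop
vertex 0.93 2.007 -4.558
vertex 1.308 1.486 -4.337
vertex 0.062 1.768 -2.584
endloop
endfacet
facet normal 0.659 0.167 -0.734
outer loop
vertex 1.308 1.486 -4.337
vertex 1.418 2.112 -4.096
vertex 1.796 1.591 -3.875
endloop
endfacet
facet normal 0.037 -0.982 0.184
outer loop
vertex 1.308 1.486 -4.337
vertex 1.796 1.591 -3.875
vertex 0.062 1.768 -2.584
endloop
endfacet

endsolid


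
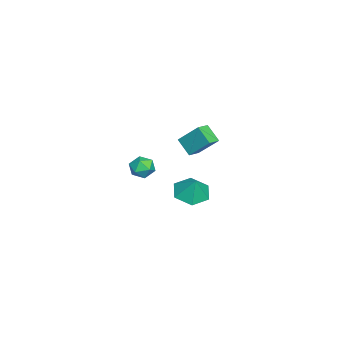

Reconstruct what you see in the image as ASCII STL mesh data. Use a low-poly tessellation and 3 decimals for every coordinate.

solid 
facet normal -0.393 -0.237 -0.888
outer loop
vertex -0.357 2.113 -0.187
vertex -1.045 2.872 -0.085
vertex -0.138 3.057 -0.536
endloop
endfacet
facet normal 0.956 -0.124 0.264
outer loop
vertex -0.357 2.113 -0.187
vertex -0.138 3.057 -0.536
vertex -0.555 3.168 1.025
endloop
endfacet
facet normal -0.393 -0.238 -0.888
outer loop
vertex -0.138 3.057 -0.536
vertex -1.045 2.872 -0.085
vertex -0.827 3.816 -0.434
endloop
endfacet
facet normal 0.742 0.653 0.152
outer loop
vertex -0.138 3.057 -0.536
vertex -0.827 3.816 -0.434
vertex -0.555 3.168 1.025
endloop
endfacet
facet normal -0.392 -0.238 -0.889
outer loop
vertex -0.827 3.816 -0.434
vertex -1.045 2.872 -0.085
vertex -1.734 3.631 0.016
endloop
endfacet
facet normal 0.014 0.915 0.404
outer loop
vertex -0.827 3.816 -0.434
vertex -1.734 3.631 0.016
vertex -0.555 3.168 1.025
endloop
endfacet
facet normal -0.392 -0.238 -0.889
outer loop
vertex -1.734 3.631 0.016
vertex -1.045 2.872 -0.085
vertex -1.953 2.687 0.365
endloop
endfacet
facet normal -0.500 0.400 0.768
outer loop
vertex -1.734 3.631 0.016
vertex -1.953 2.687 0.365
vertex -0.555 3.168 1.025
endloop
endfacet
facet normal -0.392 -0.237 -0.889
outer loop
vertex -1.953 2.687 0.365
vertex -1.045 2.872 -0.085
vertex -1.264 1.928 0.263
endloop
endfacet
facet normal -0.286 -0.378 0.881
outer loop
vertex -1.953 2.687 0.365
vertex -1.264 1.928 0.263
vertex -0.555 3.168 1.025
endloop
endfacet
facet normal -0.393 -0.237 -0.889
outer loop
vertex -1.264 1.928 0.263
vertex -1.045 2.872 -0.085
vertex -0.357 2.113 -0.187
endloop
endfacet
facet normal 0.442 -0.639 0.629
outer loop
vertex -1.264 1.928 0.263
vertex -0.357 2.113 -0.187
vertex -0.555 3.168 1.025
endloop
endfacet
facet normal -0.746 0.302 0.594
outer loop
vertex 2.507 1.381 3.98
vertex 2.75 0.957 4.501
vertex 2.983 1.631 4.451
endloop
endfacet
facet normal -0.562 0.816 0.135
outer loop
vertex 2.507 1.381 3.98
vertex 2.983 1.631 4.451
vertex 3.049 1.791 3.757
endloop
endfacet
facet normal -0.640 0.560 -0.526
outer loop
vertex 2.507 1.381 3.98
vertex 3.049 1.791 3.757
vertex 2.857 1.216 3.379
endloop
endfacet
facet normal -0.872 -0.113 -0.477
outer loop
vertex 2.507 1.381 3.98
vertex 2.857 1.216 3.379
vertex 2.673 0.7 3.838
endloop
endfacet
facet normal -0.938 -0.273 0.215
outer loop
vertex 2.507 1.381 3.98
vertex 2.673 0.7 3.838
vertex 2.75 0.957 4.501
endloop
endfacet
facet normal 0.129 0.964 0.234
outer loop
vertex 3.049 1.791 3.757
vertex 2.983 1.631 4.451
vertex 3.627 1.62 4.142
endloop
endfacet
facet normal -0.169 0.131 0.977
outer loop
vertex 2.983 1.631 4.451
vertex 2.75 0.957 4.501
vertex 3.443 1.104 4.601
endloop
endfacet
facet normal -0.479 -0.798 0.365
outer loop
vertex 2.75 0.957 4.501
vertex 2.673 0.7 3.838
vertex 3.251 0.529 4.223
endloop
endfacet
facet normal -0.372 -0.539 -0.755
outer loop
vertex 2.673 0.7 3.838
vertex 2.857 1.216 3.379
vertex 3.317 0.689 3.529
endloop
endfacet
facet normal 0.004 0.548 -0.836
outer loop
vertex 2.857 1.216 3.379
vertex 3.049 1.791 3.757
vertex 3.55 1.363 3.479
endloop
endfacet
facet normal 0.872 0.113 0.477
outer loop
vertex 3.793 0.939 4.0
vertex 3.627 1.62 4.142
vertex 3.443 1.104 4.601
endloop
endfacet
facet normal 0.640 -0.560 0.526
outer loop
vertex 3.793 0.939 4.0
vertex 3.443 1.104 4.601
vertex 3.251 0.529 4.223
endloop
endfacet
facet normal 0.562 -0.816 -0.135
outer loop
vertex 3.793 0.939 4.0
vertex 3.251 0.529 4.223
vertex 3.317 0.689 3.529
endloop
endfacet
facet normal 0.746 -0.302 -0.594
outer loop
vertex 3.793 0.939 4.0
vertex 3.317 0.689 3.529
vertex 3.55 1.363 3.479
endloop
endfacet
facet normal 0.938 0.273 -0.215
outer loop
vertex 3.793 0.939 4.0
vertex 3.55 1.363 3.479
vertex 3.627 1.62 4.142
endloop
endfacet
facet normal 0.372 0.539 0.755
outer loop
vertex 3.443 1.104 4.601
vertex 3.627 1.62 4.142
vertex 2.983 1.631 4.451
endloop
endfacet
facet normal -0.004 -0.548 0.836
outer loop
vertex 3.251 0.529 4.223
vertex 3.443 1.104 4.601
vertex 2.75 0.957 4.501
endloop
endfacet
facet normal -0.129 -0.964 -0.234
outer loop
vertex 3.317 0.689 3.529
vertex 3.251 0.529 4.223
vertex 2.673 0.7 3.838
endloop
endfacet
facet normal 0.169 -0.131 -0.977
outer loop
vertex 3.55 1.363 3.479
vertex 3.317 0.689 3.529
vertex 2.857 1.216 3.379
endloop
endfacet
facet normal 0.479 0.798 -0.365
outer loop
vertex 3.627 1.62 4.142
vertex 3.55 1.363 3.479
vertex 3.049 1.791 3.757
endloop
endfacet
facet normal -0.479 -0.584 0.655
outer loop
vertex -3.654 2.778 3.185
vertex -4.388 3.155 2.984
vertex -3.902 1.67 2.016
endloop
endfacet
facet normal 0.865 -0.443 0.237
outer loop
vertex -3.332 2.365 1.236
vertex -3.654 2.778 3.185
vertex -3.902 1.67 2.016
endloop
endfacet
facet normal -0.480 -0.584 0.655
outer loop
vertex -3.902 1.67 2.016
vertex -4.388 3.155 2.984
vertex -4.637 2.047 1.814
endloop
endfacet
facet normal -0.152 -0.680 -0.717
outer loop
vertex -4.637 2.047 1.814
vertex -3.332 2.365 1.236
vertex -3.902 1.67 2.016
endloop
endfacet
facet normal 0.153 0.680 0.717
outer loop
vertex -3.654 2.778 3.185
vertex -3.818 3.85 2.204
vertex -4.388 3.155 2.984
endloop
endfacet
facet normal 0.864 -0.444 0.237
outer loop
vertex -3.083 3.473 2.406
vertex -3.654 2.778 3.185
vertex -3.332 2.365 1.236
endloop
endfacet
facet normal 0.151 0.680 0.718
outer loop
vertex -3.083 3.473 2.406
vertex -3.818 3.85 2.204
vertex -3.654 2.778 3.185
endloop
endfacet
facet normal -0.864 0.444 -0.236
outer loop
vertex -4.388 3.155 2.984
vertex -3.818 3.85 2.204
vertex -4.637 2.047 1.814
endloop
endfacet
facet normal -0.152 -0.679 -0.718
outer loop
vertex -4.066 2.742 1.035
vertex -3.332 2.365 1.236
vertex -4.637 2.047 1.814
endloop
endfacet
facet normal -0.864 0.444 -0.237
outer loop
vertex -4.637 2.047 1.814
vertex -3.818 3.85 2.204
vertex -4.066 2.742 1.035
endloop
endfacet
facet normal 0.479 0.584 -0.655
outer loop
vertex -4.066 2.742 1.035
vertex -3.083 3.473 2.406
vertex -3.332 2.365 1.236
endloop
endfacet
facet normal 0.480 0.584 -0.655
outer loop
vertex -3.818 3.85 2.204
vertex -3.083 3.473 2.406
vertex -4.066 2.742 1.035
endloop
endfacet

endsolid


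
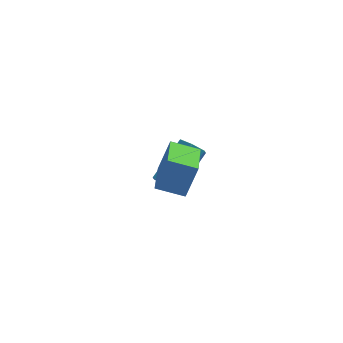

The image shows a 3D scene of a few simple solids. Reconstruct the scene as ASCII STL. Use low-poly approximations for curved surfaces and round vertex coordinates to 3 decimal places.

solid 
facet normal -0.464 -0.647 -0.605
outer loop
vertex 2.643 2.002 -2.822
vertex 2.179 1.993 -2.457
vertex 2.201 2.387 -2.895
endloop
endfacet
facet normal 0.474 0.395 -0.787
outer loop
vertex 2.643 2.002 -2.822
vertex 2.201 2.387 -2.895
vertex 3.544 3.257 -1.649
endloop
endfacet
facet normal 0.475 0.394 -0.787
outer loop
vertex 3.544 3.257 -1.649
vertex 2.201 2.387 -2.895
vertex 3.103 3.642 -1.722
endloop
endfacet
facet normal 0.464 0.647 0.605
outer loop
vertex 3.544 3.257 -1.649
vertex 3.103 3.642 -1.722
vertex 3.081 3.247 -1.283
endloop
endfacet
facet normal -0.464 -0.647 -0.605
outer loop
vertex 2.201 2.387 -2.895
vertex 2.179 1.993 -2.457
vertex 1.738 2.378 -2.53
endloop
endfacet
facet normal -0.410 0.762 -0.501
outer loop
vertex 2.201 2.387 -2.895
vertex 1.738 2.378 -2.53
vertex 3.103 3.642 -1.722
endloop
endfacet
facet normal -0.411 0.763 -0.500
outer loop
vertex 3.103 3.642 -1.722
vertex 1.738 2.378 -2.53
vertex 2.639 3.632 -1.356
endloop
endfacet
facet normal 0.464 0.647 0.605
outer loop
vertex 3.103 3.642 -1.722
vertex 2.639 3.632 -1.356
vertex 3.081 3.247 -1.283
endloop
endfacet
facet normal -0.464 -0.647 -0.605
outer loop
vertex 1.738 2.378 -2.53
vertex 2.179 1.993 -2.457
vertex 1.716 1.983 -2.091
endloop
endfacet
facet normal -0.885 0.368 0.286
outer loop
vertex 1.738 2.378 -2.53
vertex 1.716 1.983 -2.091
vertex 2.639 3.632 -1.356
endloop
endfacet
facet normal -0.885 0.368 0.286
outer loop
vertex 2.639 3.632 -1.356
vertex 1.716 1.983 -2.091
vertex 2.617 3.238 -0.918
endloop
endfacet
facet normal 0.464 0.647 0.605
outer loop
vertex 2.639 3.632 -1.356
vertex 2.617 3.238 -0.918
vertex 3.081 3.247 -1.283
endloop
endfacet
facet normal -0.464 -0.647 -0.605
outer loop
vertex 1.716 1.983 -2.091
vertex 2.179 1.993 -2.457
vertex 2.157 1.598 -2.018
endloop
endfacet
facet normal -0.475 -0.395 0.787
outer loop
vertex 1.716 1.983 -2.091
vertex 2.157 1.598 -2.018
vertex 2.617 3.238 -0.918
endloop
endfacet
facet normal -0.474 -0.395 0.787
outer loop
vertex 2.617 3.238 -0.918
vertex 2.157 1.598 -2.018
vertex 3.059 2.853 -0.845
endloop
endfacet
facet normal 0.464 0.647 0.605
outer loop
vertex 2.617 3.238 -0.918
vertex 3.059 2.853 -0.845
vertex 3.081 3.247 -1.283
endloop
endfacet
facet normal -0.464 -0.647 -0.605
outer loop
vertex 2.157 1.598 -2.018
vertex 2.179 1.993 -2.457
vertex 2.621 1.608 -2.384
endloop
endfacet
facet normal 0.411 -0.762 0.500
outer loop
vertex 2.157 1.598 -2.018
vertex 2.621 1.608 -2.384
vertex 3.059 2.853 -0.845
endloop
endfacet
facet normal 0.409 -0.763 0.501
outer loop
vertex 3.059 2.853 -0.845
vertex 2.621 1.608 -2.384
vertex 3.522 2.862 -1.21
endloop
endfacet
facet normal 0.464 0.647 0.605
outer loop
vertex 3.059 2.853 -0.845
vertex 3.522 2.862 -1.21
vertex 3.081 3.247 -1.283
endloop
endfacet
facet normal -0.464 -0.647 -0.605
outer loop
vertex 2.621 1.608 -2.384
vertex 2.179 1.993 -2.457
vertex 2.643 2.002 -2.822
endloop
endfacet
facet normal 0.885 -0.368 -0.286
outer loop
vertex 2.621 1.608 -2.384
vertex 2.643 2.002 -2.822
vertex 3.522 2.862 -1.21
endloop
endfacet
facet normal 0.885 -0.368 -0.286
outer loop
vertex 3.522 2.862 -1.21
vertex 2.643 2.002 -2.822
vertex 3.544 3.257 -1.649
endloop
endfacet
facet normal 0.464 0.647 0.605
outer loop
vertex 3.522 2.862 -1.21
vertex 3.544 3.257 -1.649
vertex 3.081 3.247 -1.283
endloop
endfacet
facet normal -0.953 0.046 0.298
outer loop
vertex 2.537 -1.902 2.112
vertex 2.521 -0.309 1.815
vertex 2.13 -2.141 0.847
endloop
endfacet
facet normal 0.009 -0.983 0.183
outer loop
vertex 3.159 -2.191 0.525
vertex 2.537 -1.902 2.112
vertex 2.13 -2.141 0.847
endloop
endfacet
facet normal -0.953 0.045 0.299
outer loop
vertex 2.13 -2.141 0.847
vertex 2.521 -0.309 1.815
vertex 2.113 -0.549 0.551
endloop
endfacet
facet normal -0.302 -0.177 -0.937
outer loop
vertex 2.113 -0.549 0.551
vertex 3.159 -2.191 0.525
vertex 2.13 -2.141 0.847
endloop
endfacet
facet normal 0.302 0.178 0.937
outer loop
vertex 2.537 -1.902 2.112
vertex 3.55 -0.359 1.493
vertex 2.521 -0.309 1.815
endloop
endfacet
facet normal 0.011 -0.983 0.183
outer loop
vertex 3.567 -1.951 1.789
vertex 2.537 -1.902 2.112
vertex 3.159 -2.191 0.525
endloop
endfacet
facet normal 0.302 0.177 0.937
outer loop
vertex 3.567 -1.951 1.789
vertex 3.55 -0.359 1.493
vertex 2.537 -1.902 2.112
endloop
endfacet
facet normal -0.010 0.983 -0.184
outer loop
vertex 2.521 -0.309 1.815
vertex 3.55 -0.359 1.493
vertex 2.113 -0.549 0.551
endloop
endfacet
facet normal -0.302 -0.178 -0.937
outer loop
vertex 3.143 -0.598 0.228
vertex 3.159 -2.191 0.525
vertex 2.113 -0.549 0.551
endloop
endfacet
facet normal -0.010 0.983 -0.182
outer loop
vertex 2.113 -0.549 0.551
vertex 3.55 -0.359 1.493
vertex 3.143 -0.598 0.228
endloop
endfacet
facet normal 0.953 -0.046 -0.299
outer loop
vertex 3.143 -0.598 0.228
vertex 3.567 -1.951 1.789
vertex 3.159 -2.191 0.525
endloop
endfacet
facet normal 0.953 -0.045 -0.298
outer loop
vertex 3.55 -0.359 1.493
vertex 3.567 -1.951 1.789
vertex 3.143 -0.598 0.228
endloop
endfacet

endsolid


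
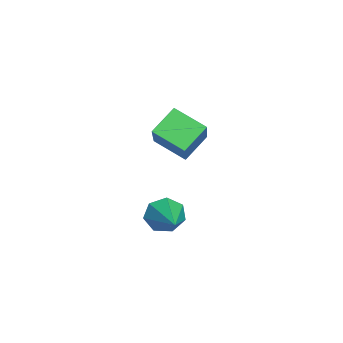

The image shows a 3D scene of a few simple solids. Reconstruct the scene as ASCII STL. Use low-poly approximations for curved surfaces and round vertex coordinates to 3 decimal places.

solid 
facet normal -0.897 -0.251 -0.364
outer loop
vertex 1.075 -3.52 0.692
vertex 0.788 -3.212 1.187
vertex 0.958 -2.975 0.605
endloop
endfacet
facet normal 0.674 0.027 -0.739
outer loop
vertex 1.075 -3.52 0.692
vertex 0.958 -2.975 0.605
vertex 2.232 -2.808 1.773
endloop
endfacet
facet normal -0.897 -0.250 -0.364
outer loop
vertex 0.958 -2.975 0.605
vertex 0.788 -3.212 1.187
vertex 0.713 -2.608 0.957
endloop
endfacet
facet normal 0.383 0.760 -0.526
outer loop
vertex 0.958 -2.975 0.605
vertex 0.713 -2.608 0.957
vertex 2.232 -2.808 1.773
endloop
endfacet
facet normal -0.897 -0.250 -0.365
outer loop
vertex 0.713 -2.608 0.957
vertex 0.788 -3.212 1.187
vertex 0.524 -2.696 1.481
endloop
endfacet
facet normal 0.034 0.984 0.177
outer loop
vertex 0.713 -2.608 0.957
vertex 0.524 -2.696 1.481
vertex 2.232 -2.808 1.773
endloop
endfacet
facet normal -0.897 -0.251 -0.365
outer loop
vertex 0.524 -2.696 1.481
vertex 0.788 -3.212 1.187
vertex 0.534 -3.172 1.784
endloop
endfacet
facet normal -0.109 0.532 0.840
outer loop
vertex 0.524 -2.696 1.481
vertex 0.534 -3.172 1.784
vertex 2.232 -2.808 1.773
endloop
endfacet
facet normal -0.897 -0.250 -0.365
outer loop
vertex 0.534 -3.172 1.784
vertex 0.788 -3.212 1.187
vertex 0.735 -3.678 1.637
endloop
endfacet
facet normal 0.061 -0.256 0.965
outer loop
vertex 0.534 -3.172 1.784
vertex 0.735 -3.678 1.637
vertex 2.232 -2.808 1.773
endloop
endfacet
facet normal -0.897 -0.250 -0.365
outer loop
vertex 0.735 -3.678 1.637
vertex 0.788 -3.212 1.187
vertex 0.976 -3.833 1.151
endloop
endfacet
facet normal 0.416 -0.786 0.457
outer loop
vertex 0.735 -3.678 1.637
vertex 0.976 -3.833 1.151
vertex 2.232 -2.808 1.773
endloop
endfacet
facet normal -0.897 -0.250 -0.364
outer loop
vertex 0.976 -3.833 1.151
vertex 0.788 -3.212 1.187
vertex 1.075 -3.52 0.692
endloop
endfacet
facet normal 0.688 -0.660 -0.302
outer loop
vertex 0.976 -3.833 1.151
vertex 1.075 -3.52 0.692
vertex 2.232 -2.808 1.773
endloop
endfacet
facet normal -0.749 -0.036 -0.661
outer loop
vertex -2.112 -3.766 2.553
vertex -2.732 -3.151 3.222
vertex -1.691 -2.764 2.022
endloop
endfacet
facet normal 0.563 -0.559 -0.608
outer loop
vertex -0.088 -2.689 3.438
vertex -2.112 -3.766 2.553
vertex -1.691 -2.764 2.022
endloop
endfacet
facet normal -0.749 -0.036 -0.661
outer loop
vertex -1.691 -2.764 2.022
vertex -2.732 -3.151 3.222
vertex -2.311 -2.149 2.691
endloop
endfacet
facet normal 0.349 0.828 -0.438
outer loop
vertex -2.311 -2.149 2.691
vertex -0.088 -2.689 3.438
vertex -1.691 -2.764 2.022
endloop
endfacet
facet normal -0.349 -0.828 0.438
outer loop
vertex -2.112 -3.766 2.553
vertex -1.129 -3.076 4.638
vertex -2.732 -3.151 3.222
endloop
endfacet
facet normal 0.563 -0.559 -0.608
outer loop
vertex -0.509 -3.691 3.969
vertex -2.112 -3.766 2.553
vertex -0.088 -2.689 3.438
endloop
endfacet
facet normal -0.349 -0.828 0.438
outer loop
vertex -0.509 -3.691 3.969
vertex -1.129 -3.076 4.638
vertex -2.112 -3.766 2.553
endloop
endfacet
facet normal -0.563 0.559 0.608
outer loop
vertex -2.732 -3.151 3.222
vertex -1.129 -3.076 4.638
vertex -2.311 -2.149 2.691
endloop
endfacet
facet normal 0.349 0.828 -0.438
outer loop
vertex -0.708 -2.074 4.107
vertex -0.088 -2.689 3.438
vertex -2.311 -2.149 2.691
endloop
endfacet
facet normal -0.563 0.559 0.608
outer loop
vertex -2.311 -2.149 2.691
vertex -1.129 -3.076 4.638
vertex -0.708 -2.074 4.107
endloop
endfacet
facet normal 0.749 0.036 0.661
outer loop
vertex -0.708 -2.074 4.107
vertex -0.509 -3.691 3.969
vertex -0.088 -2.689 3.438
endloop
endfacet
facet normal 0.749 0.036 0.661
outer loop
vertex -1.129 -3.076 4.638
vertex -0.509 -3.691 3.969
vertex -0.708 -2.074 4.107
endloop
endfacet

endsolid


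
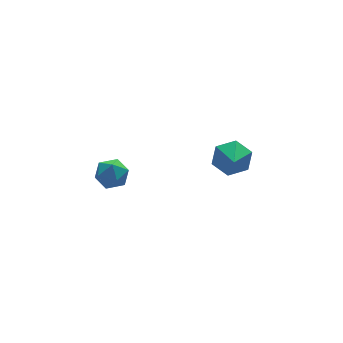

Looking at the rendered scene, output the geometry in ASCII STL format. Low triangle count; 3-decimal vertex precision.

solid 
facet normal 0.038 0.442 0.896
outer loop
vertex -3.824 -0.591 -1.099
vertex -3.432 -1.359 -0.737
vertex -2.893 -0.683 -1.093
endloop
endfacet
facet normal 0.089 0.924 0.373
outer loop
vertex -3.824 -0.591 -1.099
vertex -2.893 -0.683 -1.093
vertex -3.324 -0.337 -1.848
endloop
endfacet
facet normal -0.493 0.869 -0.035
outer loop
vertex -3.824 -0.591 -1.099
vertex -3.324 -0.337 -1.848
vertex -4.13 -0.799 -1.958
endloop
endfacet
facet normal -0.905 0.353 0.237
outer loop
vertex -3.824 -0.591 -1.099
vertex -4.13 -0.799 -1.958
vertex -4.197 -1.432 -1.271
endloop
endfacet
facet normal -0.576 0.089 0.813
outer loop
vertex -3.824 -0.591 -1.099
vertex -4.197 -1.432 -1.271
vertex -3.432 -1.359 -0.737
endloop
endfacet
facet normal 0.655 0.756 -0.027
outer loop
vertex -3.324 -0.337 -1.848
vertex -2.893 -0.683 -1.093
vertex -2.623 -0.948 -1.949
endloop
endfacet
facet normal 0.572 -0.025 0.820
outer loop
vertex -2.893 -0.683 -1.093
vertex -3.432 -1.359 -0.737
vertex -2.69 -1.581 -1.262
endloop
endfacet
facet normal -0.421 -0.596 0.684
outer loop
vertex -3.432 -1.359 -0.737
vertex -4.197 -1.432 -1.271
vertex -3.496 -2.043 -1.372
endloop
endfacet
facet normal -0.954 -0.169 -0.249
outer loop
vertex -4.197 -1.432 -1.271
vertex -4.13 -0.799 -1.958
vertex -3.927 -1.697 -2.127
endloop
endfacet
facet normal -0.288 0.666 -0.688
outer loop
vertex -4.13 -0.799 -1.958
vertex -3.324 -0.337 -1.848
vertex -3.388 -1.021 -2.483
endloop
endfacet
facet normal 0.905 -0.353 -0.237
outer loop
vertex -2.996 -1.789 -2.121
vertex -2.623 -0.948 -1.949
vertex -2.69 -1.581 -1.262
endloop
endfacet
facet normal 0.493 -0.869 0.035
outer loop
vertex -2.996 -1.789 -2.121
vertex -2.69 -1.581 -1.262
vertex -3.496 -2.043 -1.372
endloop
endfacet
facet normal -0.089 -0.924 -0.373
outer loop
vertex -2.996 -1.789 -2.121
vertex -3.496 -2.043 -1.372
vertex -3.927 -1.697 -2.127
endloop
endfacet
facet normal -0.038 -0.442 -0.896
outer loop
vertex -2.996 -1.789 -2.121
vertex -3.927 -1.697 -2.127
vertex -3.388 -1.021 -2.483
endloop
endfacet
facet normal 0.576 -0.089 -0.813
outer loop
vertex -2.996 -1.789 -2.121
vertex -3.388 -1.021 -2.483
vertex -2.623 -0.948 -1.949
endloop
endfacet
facet normal 0.954 0.169 0.249
outer loop
vertex -2.69 -1.581 -1.262
vertex -2.623 -0.948 -1.949
vertex -2.893 -0.683 -1.093
endloop
endfacet
facet normal 0.288 -0.666 0.688
outer loop
vertex -3.496 -2.043 -1.372
vertex -2.69 -1.581 -1.262
vertex -3.432 -1.359 -0.737
endloop
endfacet
facet normal -0.655 -0.756 0.027
outer loop
vertex -3.927 -1.697 -2.127
vertex -3.496 -2.043 -1.372
vertex -4.197 -1.432 -1.271
endloop
endfacet
facet normal -0.572 0.025 -0.820
outer loop
vertex -3.388 -1.021 -2.483
vertex -3.927 -1.697 -2.127
vertex -4.13 -0.799 -1.958
endloop
endfacet
facet normal 0.421 0.596 -0.684
outer loop
vertex -2.623 -0.948 -1.949
vertex -3.388 -1.021 -2.483
vertex -3.324 -0.337 -1.848
endloop
endfacet
facet normal 0.305 0.786 -0.538
outer loop
vertex 3.543 -1.893 -3.329
vertex 2.954 -1.252 -2.725
vertex 3.959 -1.458 -2.457
endloop
endfacet
facet normal 0.575 -0.808 0.129
outer loop
vertex 3.543 -1.893 -3.329
vertex 3.959 -1.458 -2.457
vertex 2.506 -2.408 -1.935
endloop
endfacet
facet normal 0.304 0.787 -0.537
outer loop
vertex 3.959 -1.458 -2.457
vertex 2.954 -1.252 -2.725
vertex 3.37 -0.817 -1.852
endloop
endfacet
facet normal 0.495 -0.311 0.811
outer loop
vertex 3.959 -1.458 -2.457
vertex 3.37 -0.817 -1.852
vertex 2.506 -2.408 -1.935
endloop
endfacet
facet normal 0.304 0.787 -0.537
outer loop
vertex 3.37 -0.817 -1.852
vertex 2.954 -1.252 -2.725
vertex 2.365 -0.611 -2.12
endloop
endfacet
facet normal -0.241 0.081 0.967
outer loop
vertex 3.37 -0.817 -1.852
vertex 2.365 -0.611 -2.12
vertex 2.506 -2.408 -1.935
endloop
endfacet
facet normal 0.305 0.787 -0.537
outer loop
vertex 2.365 -0.611 -2.12
vertex 2.954 -1.252 -2.725
vertex 1.95 -1.046 -2.993
endloop
endfacet
facet normal -0.898 -0.025 0.439
outer loop
vertex 2.365 -0.611 -2.12
vertex 1.95 -1.046 -2.993
vertex 2.506 -2.408 -1.935
endloop
endfacet
facet normal 0.305 0.787 -0.537
outer loop
vertex 1.95 -1.046 -2.993
vertex 2.954 -1.252 -2.725
vertex 2.538 -1.687 -3.598
endloop
endfacet
facet normal -0.818 -0.522 -0.242
outer loop
vertex 1.95 -1.046 -2.993
vertex 2.538 -1.687 -3.598
vertex 2.506 -2.408 -1.935
endloop
endfacet
facet normal 0.305 0.786 -0.537
outer loop
vertex 2.538 -1.687 -3.598
vertex 2.954 -1.252 -2.725
vertex 3.543 -1.893 -3.329
endloop
endfacet
facet normal -0.081 -0.914 -0.398
outer loop
vertex 2.538 -1.687 -3.598
vertex 3.543 -1.893 -3.329
vertex 2.506 -2.408 -1.935
endloop
endfacet

endsolid


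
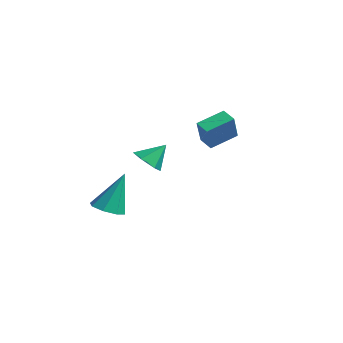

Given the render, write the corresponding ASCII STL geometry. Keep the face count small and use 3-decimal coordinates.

solid 
facet normal -0.360 0.376 -0.854
outer loop
vertex -4.238 2.584 -0.889
vertex -4.123 3.952 -0.335
vertex -3.485 2.64 -1.182
endloop
endfacet
facet normal -0.077 -0.924 -0.375
outer loop
vertex -2.937 2.068 0.115
vertex -4.238 2.584 -0.889
vertex -3.485 2.64 -1.182
endloop
endfacet
facet normal -0.360 0.376 -0.854
outer loop
vertex -3.485 2.64 -1.182
vertex -4.123 3.952 -0.335
vertex -3.37 4.007 -0.628
endloop
endfacet
facet normal 0.929 0.069 -0.362
outer loop
vertex -3.37 4.007 -0.628
vertex -2.937 2.068 0.115
vertex -3.485 2.64 -1.182
endloop
endfacet
facet normal -0.929 -0.069 0.362
outer loop
vertex -4.238 2.584 -0.889
vertex -3.575 3.38 0.962
vertex -4.123 3.952 -0.335
endloop
endfacet
facet normal -0.078 -0.924 -0.374
outer loop
vertex -3.69 2.013 0.408
vertex -4.238 2.584 -0.889
vertex -2.937 2.068 0.115
endloop
endfacet
facet normal -0.929 -0.069 0.362
outer loop
vertex -3.69 2.013 0.408
vertex -3.575 3.38 0.962
vertex -4.238 2.584 -0.889
endloop
endfacet
facet normal 0.078 0.924 0.374
outer loop
vertex -4.123 3.952 -0.335
vertex -3.575 3.38 0.962
vertex -3.37 4.007 -0.628
endloop
endfacet
facet normal 0.929 0.069 -0.362
outer loop
vertex -2.822 3.436 0.669
vertex -2.937 2.068 0.115
vertex -3.37 4.007 -0.628
endloop
endfacet
facet normal 0.077 0.924 0.374
outer loop
vertex -3.37 4.007 -0.628
vertex -3.575 3.38 0.962
vertex -2.822 3.436 0.669
endloop
endfacet
facet normal 0.360 -0.376 0.854
outer loop
vertex -2.822 3.436 0.669
vertex -3.69 2.013 0.408
vertex -2.937 2.068 0.115
endloop
endfacet
facet normal 0.360 -0.376 0.854
outer loop
vertex -3.575 3.38 0.962
vertex -3.69 2.013 0.408
vertex -2.822 3.436 0.669
endloop
endfacet
facet normal -0.172 -0.672 -0.721
outer loop
vertex -0.869 -1.901 -0.648
vertex -1.637 -1.82 -0.54
vertex -1.265 -1.365 -1.053
endloop
endfacet
facet normal 0.824 0.563 -0.061
outer loop
vertex -0.869 -1.901 -0.648
vertex -1.265 -1.365 -1.053
vertex -1.423 -0.98 0.36
endloop
endfacet
facet normal -0.171 -0.672 -0.720
outer loop
vertex -1.265 -1.365 -1.053
vertex -1.637 -1.82 -0.54
vertex -2.033 -1.284 -0.946
endloop
endfacet
facet normal 0.066 0.965 -0.255
outer loop
vertex -1.265 -1.365 -1.053
vertex -2.033 -1.284 -0.946
vertex -1.423 -0.98 0.36
endloop
endfacet
facet normal -0.171 -0.672 -0.720
outer loop
vertex -2.033 -1.284 -0.946
vertex -1.637 -1.82 -0.54
vertex -2.405 -1.739 -0.433
endloop
endfacet
facet normal -0.677 0.721 0.148
outer loop
vertex -2.033 -1.284 -0.946
vertex -2.405 -1.739 -0.433
vertex -1.423 -0.98 0.36
endloop
endfacet
facet normal -0.171 -0.671 -0.721
outer loop
vertex -2.405 -1.739 -0.433
vertex -1.637 -1.82 -0.54
vertex -2.009 -2.275 -0.028
endloop
endfacet
facet normal -0.661 0.076 0.746
outer loop
vertex -2.405 -1.739 -0.433
vertex -2.009 -2.275 -0.028
vertex -1.423 -0.98 0.36
endloop
endfacet
facet normal -0.171 -0.671 -0.721
outer loop
vertex -2.009 -2.275 -0.028
vertex -1.637 -1.82 -0.54
vertex -1.241 -2.356 -0.135
endloop
endfacet
facet normal 0.097 -0.326 0.941
outer loop
vertex -2.009 -2.275 -0.028
vertex -1.241 -2.356 -0.135
vertex -1.423 -0.98 0.36
endloop
endfacet
facet normal -0.172 -0.672 -0.721
outer loop
vertex -1.241 -2.356 -0.135
vertex -1.637 -1.82 -0.54
vertex -0.869 -1.901 -0.648
endloop
endfacet
facet normal 0.840 -0.082 0.536
outer loop
vertex -1.241 -2.356 -0.135
vertex -0.869 -1.901 -0.648
vertex -1.423 -0.98 0.36
endloop
endfacet
facet normal -0.055 -0.380 -0.923
outer loop
vertex -2.901 -2.586 -3.951
vertex -3.739 -2.571 -3.907
vertex -3.148 -2.032 -4.164
endloop
endfacet
facet normal 0.886 0.445 0.130
outer loop
vertex -2.901 -2.586 -3.951
vertex -3.148 -2.032 -4.164
vertex -3.621 -1.749 -1.913
endloop
endfacet
facet normal -0.055 -0.380 -0.923
outer loop
vertex -3.148 -2.032 -4.164
vertex -3.739 -2.571 -3.907
vertex -3.742 -1.794 -4.227
endloop
endfacet
facet normal 0.375 0.926 -0.038
outer loop
vertex -3.148 -2.032 -4.164
vertex -3.742 -1.794 -4.227
vertex -3.621 -1.749 -1.913
endloop
endfacet
facet normal -0.055 -0.380 -0.923
outer loop
vertex -3.742 -1.794 -4.227
vertex -3.739 -2.571 -3.907
vertex -4.334 -2.011 -4.102
endloop
endfacet
facet normal -0.344 0.939 -0.000
outer loop
vertex -3.742 -1.794 -4.227
vertex -4.334 -2.011 -4.102
vertex -3.621 -1.749 -1.913
endloop
endfacet
facet normal -0.055 -0.380 -0.923
outer loop
vertex -4.334 -2.011 -4.102
vertex -3.739 -2.571 -3.907
vertex -4.578 -2.556 -3.863
endloop
endfacet
facet normal -0.851 0.477 0.220
outer loop
vertex -4.334 -2.011 -4.102
vertex -4.578 -2.556 -3.863
vertex -3.621 -1.749 -1.913
endloop
endfacet
facet normal -0.055 -0.380 -0.923
outer loop
vertex -4.578 -2.556 -3.863
vertex -3.739 -2.571 -3.907
vertex -4.33 -3.109 -3.65
endloop
endfacet
facet normal -0.848 -0.190 0.495
outer loop
vertex -4.578 -2.556 -3.863
vertex -4.33 -3.109 -3.65
vertex -3.621 -1.749 -1.913
endloop
endfacet
facet normal -0.055 -0.381 -0.923
outer loop
vertex -4.33 -3.109 -3.65
vertex -3.739 -2.571 -3.907
vertex -3.737 -3.347 -3.587
endloop
endfacet
facet normal -0.339 -0.669 0.662
outer loop
vertex -4.33 -3.109 -3.65
vertex -3.737 -3.347 -3.587
vertex -3.621 -1.749 -1.913
endloop
endfacet
facet normal -0.056 -0.381 -0.923
outer loop
vertex -3.737 -3.347 -3.587
vertex -3.739 -2.571 -3.907
vertex -3.144 -3.131 -3.712
endloop
endfacet
facet normal 0.380 -0.682 0.625
outer loop
vertex -3.737 -3.347 -3.587
vertex -3.144 -3.131 -3.712
vertex -3.621 -1.749 -1.913
endloop
endfacet
facet normal -0.055 -0.380 -0.923
outer loop
vertex -3.144 -3.131 -3.712
vertex -3.739 -2.571 -3.907
vertex -2.901 -2.586 -3.951
endloop
endfacet
facet normal 0.888 -0.219 0.404
outer loop
vertex -3.144 -3.131 -3.712
vertex -2.901 -2.586 -3.951
vertex -3.621 -1.749 -1.913
endloop
endfacet

endsolid


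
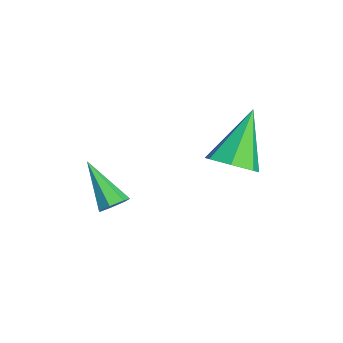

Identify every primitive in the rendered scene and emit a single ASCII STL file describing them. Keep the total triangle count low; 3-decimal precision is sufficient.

solid 
facet normal 0.495 -0.421 -0.761
outer loop
vertex 1.887 3.274 1.169
vertex 1.172 2.78 0.977
vertex 1.386 3.587 0.67
endloop
endfacet
facet normal 0.374 0.907 0.194
outer loop
vertex 1.887 3.274 1.169
vertex 1.386 3.587 0.67
vertex 0.088 3.7 2.643
endloop
endfacet
facet normal 0.495 -0.421 -0.760
outer loop
vertex 1.386 3.587 0.67
vertex 1.172 2.78 0.977
vertex 0.725 3.292 0.403
endloop
endfacet
facet normal -0.307 0.917 -0.254
outer loop
vertex 1.386 3.587 0.67
vertex 0.725 3.292 0.403
vertex 0.088 3.7 2.643
endloop
endfacet
facet normal 0.494 -0.421 -0.760
outer loop
vertex 0.725 3.292 0.403
vertex 1.172 2.78 0.977
vertex 0.399 2.611 0.568
endloop
endfacet
facet normal -0.884 0.347 -0.314
outer loop
vertex 0.725 3.292 0.403
vertex 0.399 2.611 0.568
vertex 0.088 3.7 2.643
endloop
endfacet
facet normal 0.494 -0.420 -0.761
outer loop
vertex 0.399 2.611 0.568
vertex 1.172 2.78 0.977
vertex 0.656 2.057 1.041
endloop
endfacet
facet normal -0.924 -0.378 0.060
outer loop
vertex 0.399 2.611 0.568
vertex 0.656 2.057 1.041
vertex 0.088 3.7 2.643
endloop
endfacet
facet normal 0.495 -0.420 -0.761
outer loop
vertex 0.656 2.057 1.041
vertex 1.172 2.78 0.977
vertex 1.301 2.047 1.466
endloop
endfacet
facet normal -0.396 -0.707 0.585
outer loop
vertex 0.656 2.057 1.041
vertex 1.301 2.047 1.466
vertex 0.088 3.7 2.643
endloop
endfacet
facet normal 0.495 -0.420 -0.760
outer loop
vertex 1.301 2.047 1.466
vertex 1.172 2.78 0.977
vertex 1.848 2.589 1.523
endloop
endfacet
facet normal 0.302 -0.396 0.867
outer loop
vertex 1.301 2.047 1.466
vertex 1.848 2.589 1.523
vertex 0.088 3.7 2.643
endloop
endfacet
facet normal 0.495 -0.421 -0.760
outer loop
vertex 1.848 2.589 1.523
vertex 1.172 2.78 0.977
vertex 1.887 3.274 1.169
endloop
endfacet
facet normal 0.644 0.322 0.694
outer loop
vertex 1.848 2.589 1.523
vertex 1.887 3.274 1.169
vertex 0.088 3.7 2.643
endloop
endfacet
facet normal 0.674 0.321 -0.665
outer loop
vertex 1.107 -0.564 -0.203
vertex 0.833 -0.822 -0.605
vertex 0.769 -0.308 -0.422
endloop
endfacet
facet normal 0.027 0.670 0.742
outer loop
vertex 1.107 -0.564 -0.203
vertex 0.769 -0.308 -0.422
vertex -0.413 -1.418 0.625
endloop
endfacet
facet normal 0.674 0.321 -0.666
outer loop
vertex 0.769 -0.308 -0.422
vertex 0.833 -0.822 -0.605
vertex 0.479 -0.438 -0.778
endloop
endfacet
facet normal -0.581 0.793 0.184
outer loop
vertex 0.769 -0.308 -0.422
vertex 0.479 -0.438 -0.778
vertex -0.413 -1.418 0.625
endloop
endfacet
facet normal 0.674 0.322 -0.664
outer loop
vertex 0.479 -0.438 -0.778
vertex 0.833 -0.822 -0.605
vertex 0.457 -0.858 -1.004
endloop
endfacet
facet normal -0.887 0.254 -0.386
outer loop
vertex 0.479 -0.438 -0.778
vertex 0.457 -0.858 -1.004
vertex -0.413 -1.418 0.625
endloop
endfacet
facet normal 0.674 0.323 -0.664
outer loop
vertex 0.457 -0.858 -1.004
vertex 0.833 -0.822 -0.605
vertex 0.718 -1.251 -0.93
endloop
endfacet
facet normal -0.655 -0.535 -0.534
outer loop
vertex 0.457 -0.858 -1.004
vertex 0.718 -1.251 -0.93
vertex -0.413 -1.418 0.625
endloop
endfacet
facet normal 0.674 0.323 -0.664
outer loop
vertex 0.718 -1.251 -0.93
vertex 0.833 -0.822 -0.605
vertex 1.066 -1.321 -0.611
endloop
endfacet
facet normal -0.061 -0.987 -0.150
outer loop
vertex 0.718 -1.251 -0.93
vertex 1.066 -1.321 -0.611
vertex -0.413 -1.418 0.625
endloop
endfacet
facet normal 0.673 0.322 -0.666
outer loop
vertex 1.066 -1.321 -0.611
vertex 0.833 -0.822 -0.605
vertex 1.239 -1.015 -0.288
endloop
endfacet
facet normal 0.448 -0.756 0.477
outer loop
vertex 1.066 -1.321 -0.611
vertex 1.239 -1.015 -0.288
vertex -0.413 -1.418 0.625
endloop
endfacet
facet normal 0.673 0.322 -0.666
outer loop
vertex 1.239 -1.015 -0.288
vertex 0.833 -0.822 -0.605
vertex 1.107 -0.564 -0.203
endloop
endfacet
facet normal 0.488 -0.022 0.873
outer loop
vertex 1.239 -1.015 -0.288
vertex 1.107 -0.564 -0.203
vertex -0.413 -1.418 0.625
endloop
endfacet

endsolid


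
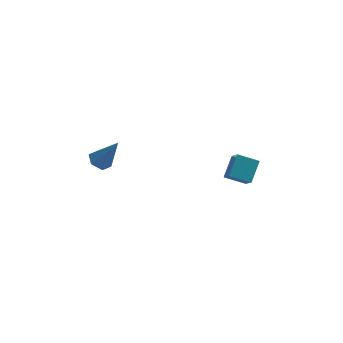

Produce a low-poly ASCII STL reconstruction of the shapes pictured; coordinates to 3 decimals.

solid 
facet normal -0.484 -0.663 -0.571
outer loop
vertex 3.166 -2.012 -0.981
vertex 2.152 -1.555 -0.652
vertex 3.243 -0.72 -2.545
endloop
endfacet
facet normal 0.874 -0.395 -0.283
outer loop
vertex 3.868 0.135 -1.808
vertex 3.166 -2.012 -0.981
vertex 3.243 -0.72 -2.545
endloop
endfacet
facet normal -0.484 -0.663 -0.571
outer loop
vertex 3.243 -0.72 -2.545
vertex 2.152 -1.555 -0.652
vertex 2.229 -0.263 -2.216
endloop
endfacet
facet normal 0.037 0.637 -0.770
outer loop
vertex 2.229 -0.263 -2.216
vertex 3.868 0.135 -1.808
vertex 3.243 -0.72 -2.545
endloop
endfacet
facet normal -0.037 -0.637 0.770
outer loop
vertex 3.166 -2.012 -0.981
vertex 2.777 -0.7 0.085
vertex 2.152 -1.555 -0.652
endloop
endfacet
facet normal 0.874 -0.395 -0.283
outer loop
vertex 3.791 -1.157 -0.244
vertex 3.166 -2.012 -0.981
vertex 3.868 0.135 -1.808
endloop
endfacet
facet normal -0.037 -0.637 0.770
outer loop
vertex 3.791 -1.157 -0.244
vertex 2.777 -0.7 0.085
vertex 3.166 -2.012 -0.981
endloop
endfacet
facet normal -0.874 0.395 0.283
outer loop
vertex 2.152 -1.555 -0.652
vertex 2.777 -0.7 0.085
vertex 2.229 -0.263 -2.216
endloop
endfacet
facet normal 0.037 0.637 -0.770
outer loop
vertex 2.854 0.592 -1.479
vertex 3.868 0.135 -1.808
vertex 2.229 -0.263 -2.216
endloop
endfacet
facet normal -0.874 0.395 0.283
outer loop
vertex 2.229 -0.263 -2.216
vertex 2.777 -0.7 0.085
vertex 2.854 0.592 -1.479
endloop
endfacet
facet normal 0.484 0.663 0.571
outer loop
vertex 2.854 0.592 -1.479
vertex 3.791 -1.157 -0.244
vertex 3.868 0.135 -1.808
endloop
endfacet
facet normal 0.484 0.663 0.571
outer loop
vertex 2.777 -0.7 0.085
vertex 3.791 -1.157 -0.244
vertex 2.854 0.592 -1.479
endloop
endfacet
facet normal -0.477 0.155 -0.865
outer loop
vertex -3.377 0.188 -0.363
vertex -3.876 0.471 -0.037
vertex -3.371 0.838 -0.25
endloop
endfacet
facet normal 0.981 0.024 -0.193
outer loop
vertex -3.377 0.188 -0.363
vertex -3.371 0.838 -0.25
vertex -3.004 0.189 1.537
endloop
endfacet
facet normal -0.478 0.155 -0.865
outer loop
vertex -3.371 0.838 -0.25
vertex -3.876 0.471 -0.037
vertex -3.869 1.121 0.076
endloop
endfacet
facet normal 0.570 0.803 0.174
outer loop
vertex -3.371 0.838 -0.25
vertex -3.869 1.121 0.076
vertex -3.004 0.189 1.537
endloop
endfacet
facet normal -0.479 0.155 -0.864
outer loop
vertex -3.869 1.121 0.076
vertex -3.876 0.471 -0.037
vertex -4.374 0.753 0.29
endloop
endfacet
facet normal -0.268 0.732 0.626
outer loop
vertex -3.869 1.121 0.076
vertex -4.374 0.753 0.29
vertex -3.004 0.189 1.537
endloop
endfacet
facet normal -0.480 0.155 -0.864
outer loop
vertex -4.374 0.753 0.29
vertex -3.876 0.471 -0.037
vertex -4.38 0.103 0.177
endloop
endfacet
facet normal -0.694 -0.117 0.710
outer loop
vertex -4.374 0.753 0.29
vertex -4.38 0.103 0.177
vertex -3.004 0.189 1.537
endloop
endfacet
facet normal -0.479 0.153 -0.864
outer loop
vertex -4.38 0.103 0.177
vertex -3.876 0.471 -0.037
vertex -3.882 -0.18 -0.149
endloop
endfacet
facet normal -0.284 -0.895 0.344
outer loop
vertex -4.38 0.103 0.177
vertex -3.882 -0.18 -0.149
vertex -3.004 0.189 1.537
endloop
endfacet
facet normal -0.478 0.153 -0.865
outer loop
vertex -3.882 -0.18 -0.149
vertex -3.876 0.471 -0.037
vertex -3.377 0.188 -0.363
endloop
endfacet
facet normal 0.555 -0.825 -0.109
outer loop
vertex -3.882 -0.18 -0.149
vertex -3.377 0.188 -0.363
vertex -3.004 0.189 1.537
endloop
endfacet

endsolid
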